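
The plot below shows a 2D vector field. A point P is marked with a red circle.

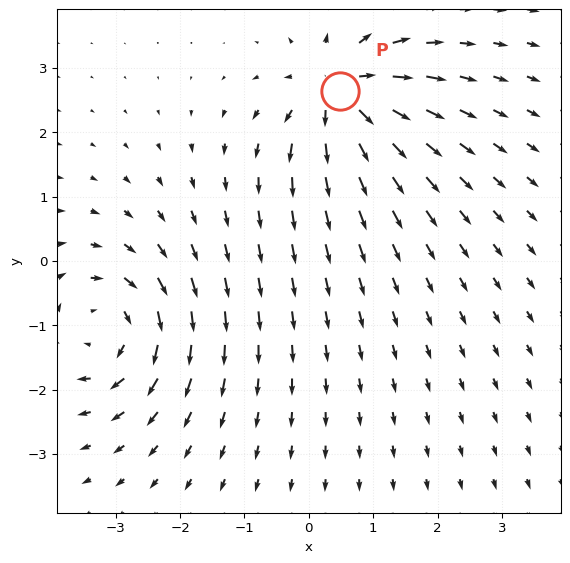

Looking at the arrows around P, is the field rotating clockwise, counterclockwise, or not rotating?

not rotating

Near P at (0.5, 2.6) the arrows show no circulation. The curl there is ≈0.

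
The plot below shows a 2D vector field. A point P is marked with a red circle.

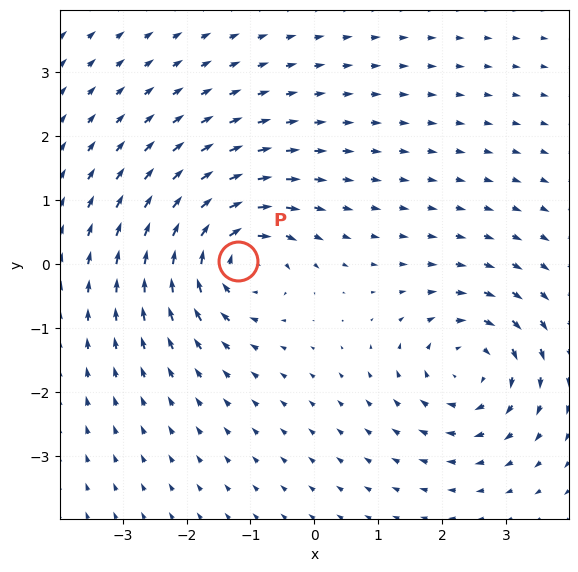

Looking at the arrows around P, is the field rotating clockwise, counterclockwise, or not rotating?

clockwise

Near P at (-1.2, 0.0) the arrows circulate clockwise. The curl (z-component) there is about -7; negative curl means clockwise rotation.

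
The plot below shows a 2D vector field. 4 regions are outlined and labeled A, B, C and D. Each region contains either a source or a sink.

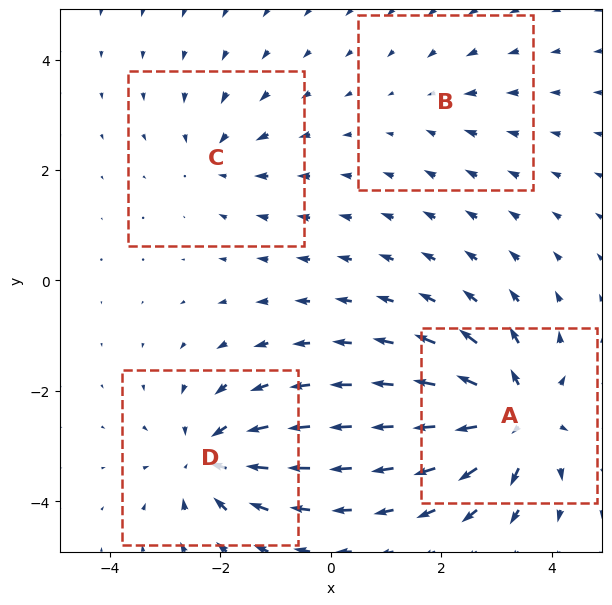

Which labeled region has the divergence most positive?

Divergence at each region's feature centre — A: about +7, B: about -2, C: about -3, D: about -6. Region A is most positive.

A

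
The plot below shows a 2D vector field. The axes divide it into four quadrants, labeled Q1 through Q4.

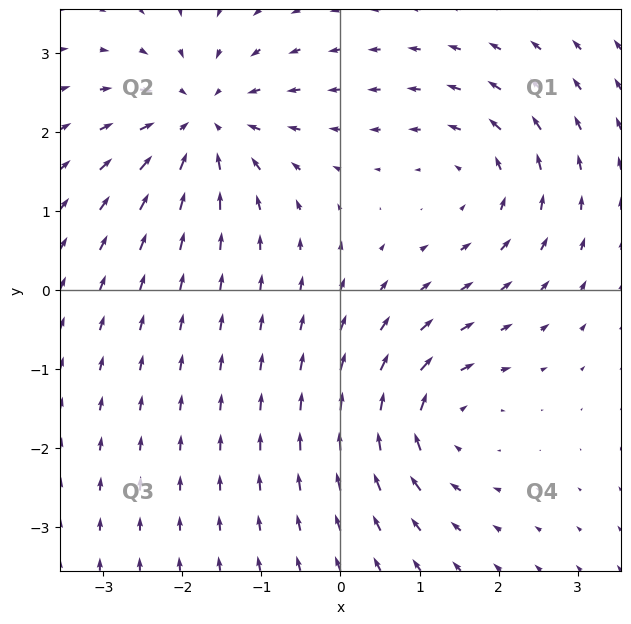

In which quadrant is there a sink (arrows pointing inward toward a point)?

The sink sits at approximately (-1.7, 2.1), which lies in quadrant Q2. The divergence there is about -6, negative as expected for a sink.

Q2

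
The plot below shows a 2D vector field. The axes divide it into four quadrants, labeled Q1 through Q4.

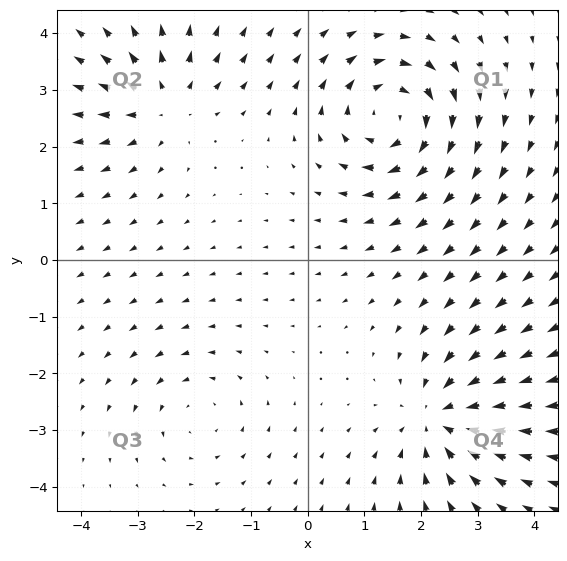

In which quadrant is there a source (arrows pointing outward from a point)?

The source sits at approximately (-2.5, 2.8), which lies in quadrant Q2. The divergence there is about +4, positive as expected for a source.

Q2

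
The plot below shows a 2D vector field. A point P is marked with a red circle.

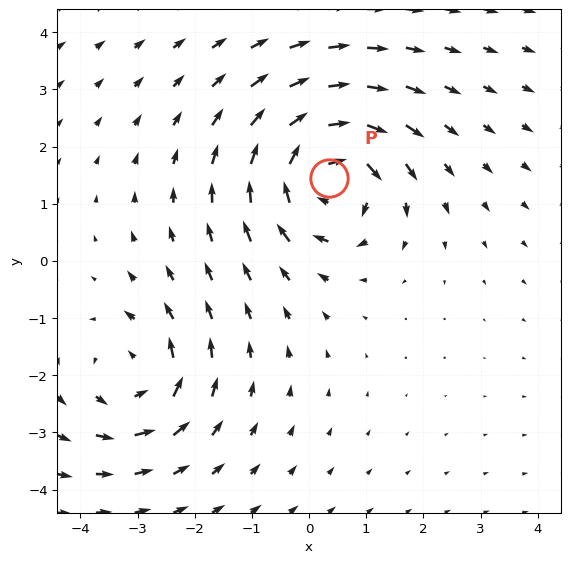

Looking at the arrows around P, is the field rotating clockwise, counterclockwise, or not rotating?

Near P at (0.3, 1.4) the arrows circulate clockwise. The curl (z-component) there is about -6; negative curl means clockwise rotation.

clockwise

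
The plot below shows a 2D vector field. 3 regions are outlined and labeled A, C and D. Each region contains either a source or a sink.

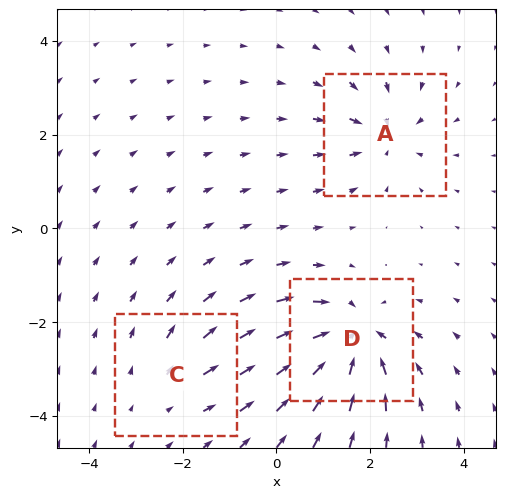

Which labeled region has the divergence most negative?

D

Divergence at each region's feature centre — A: about -4, C: about +2, D: about -6. Region D is most negative.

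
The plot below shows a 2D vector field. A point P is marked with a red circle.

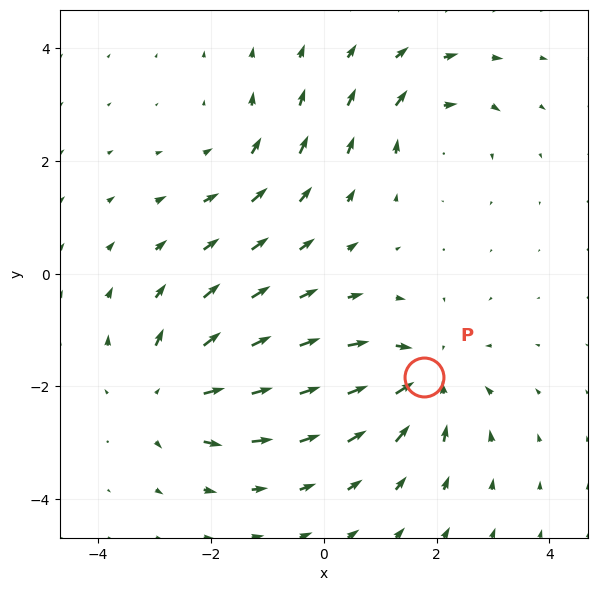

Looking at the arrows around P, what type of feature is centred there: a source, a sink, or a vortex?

sink

At P (1.8, -1.8) the arrows converge inward. Divergence about -6, curl ≈0 — negative divergence with near-zero curl is a sink.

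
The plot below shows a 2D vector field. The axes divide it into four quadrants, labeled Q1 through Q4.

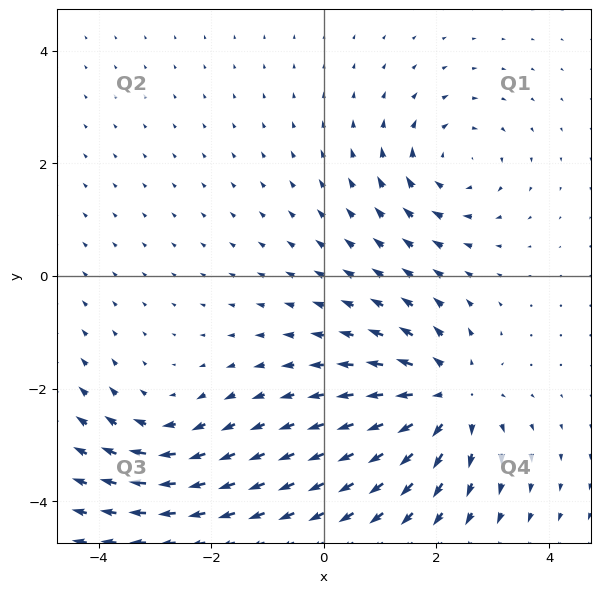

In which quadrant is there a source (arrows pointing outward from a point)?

Q4

The source sits at approximately (2.2, -2.2), which lies in quadrant Q4. The divergence there is about +5, positive as expected for a source.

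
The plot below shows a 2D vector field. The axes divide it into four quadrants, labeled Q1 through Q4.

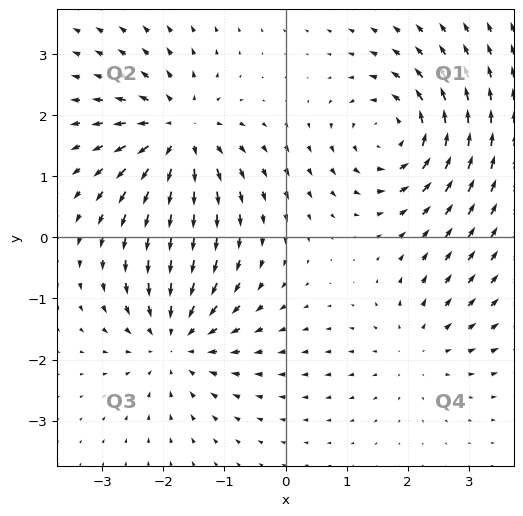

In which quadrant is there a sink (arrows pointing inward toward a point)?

The sink sits at approximately (-1.8, -1.7), which lies in quadrant Q3. The divergence there is about -4, negative as expected for a sink.

Q3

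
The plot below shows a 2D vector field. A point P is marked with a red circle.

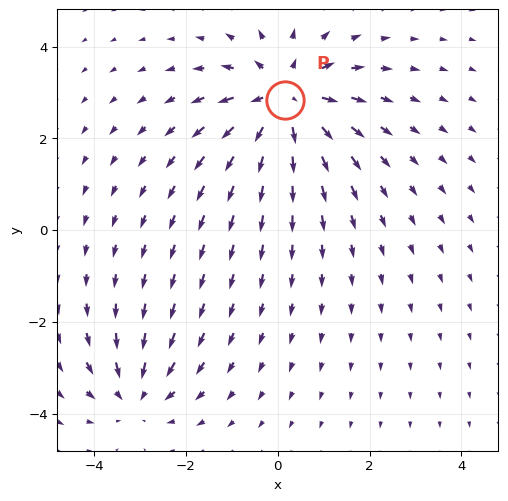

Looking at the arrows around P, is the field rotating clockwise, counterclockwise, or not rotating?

not rotating

Near P at (0.2, 2.8) the arrows show no circulation. The curl there is ≈0.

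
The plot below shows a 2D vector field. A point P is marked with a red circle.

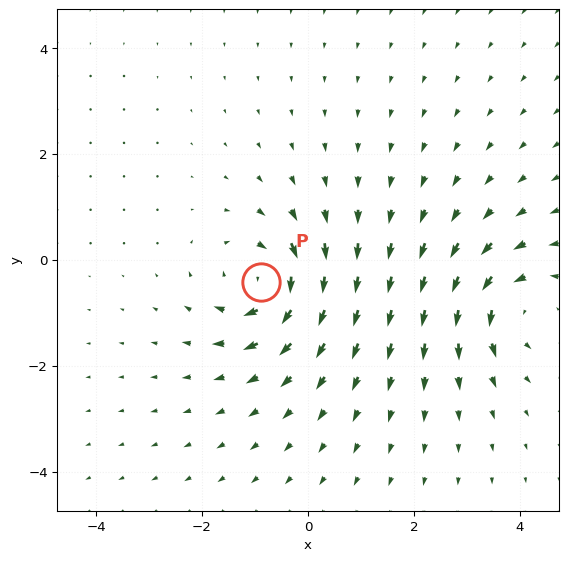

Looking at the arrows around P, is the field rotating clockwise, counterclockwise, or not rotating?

Near P at (-0.9, -0.4) the arrows circulate clockwise. The curl (z-component) there is about -4; negative curl means clockwise rotation.

clockwise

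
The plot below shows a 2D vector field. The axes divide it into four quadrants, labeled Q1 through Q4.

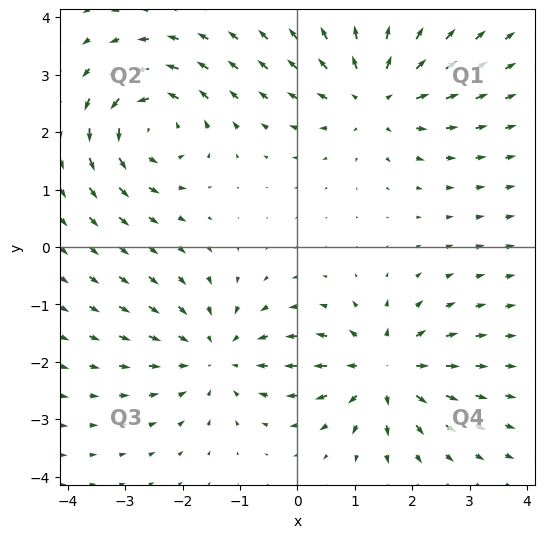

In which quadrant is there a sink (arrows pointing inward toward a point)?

The sink sits at approximately (-1.4, -1.9), which lies in quadrant Q3. The divergence there is about -4, negative as expected for a sink.

Q3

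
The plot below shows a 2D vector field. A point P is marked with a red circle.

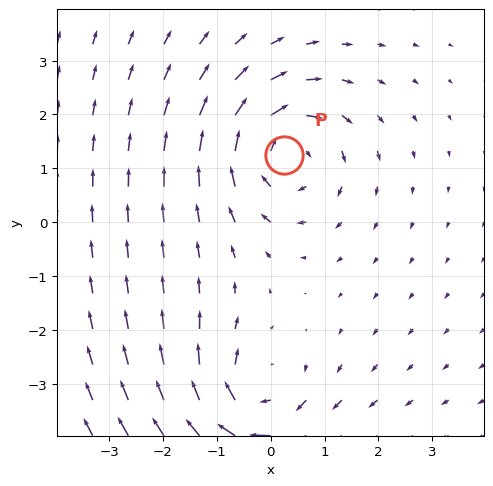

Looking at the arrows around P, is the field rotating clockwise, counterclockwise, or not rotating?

Near P at (0.2, 1.2) the arrows circulate clockwise. The curl (z-component) there is about -5; negative curl means clockwise rotation.

clockwise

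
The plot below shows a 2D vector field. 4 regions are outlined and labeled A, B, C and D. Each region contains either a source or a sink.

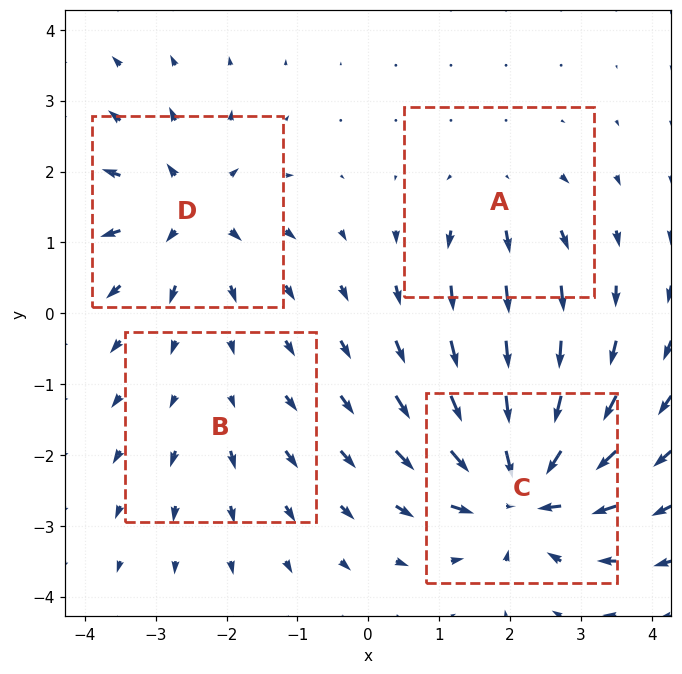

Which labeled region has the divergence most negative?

C

Divergence at each region's feature centre — A: about +4, B: about +2, C: about -9, D: about +6. Region C is most negative.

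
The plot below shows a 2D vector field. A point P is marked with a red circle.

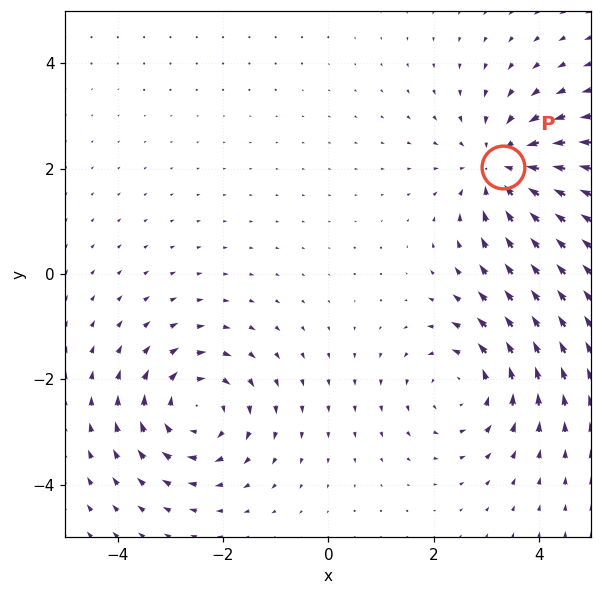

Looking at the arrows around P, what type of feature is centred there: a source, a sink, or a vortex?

At P (3.3, 2.0) the arrows converge inward. Divergence about -3, curl ≈0 — negative divergence with near-zero curl is a sink.

sink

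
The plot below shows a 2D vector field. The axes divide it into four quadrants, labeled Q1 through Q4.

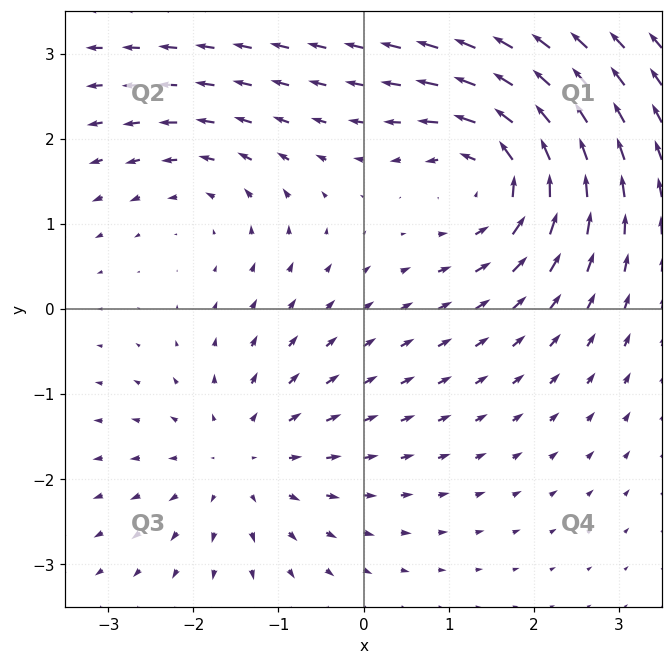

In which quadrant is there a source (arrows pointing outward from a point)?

Q3

The source sits at approximately (-1.4, -1.8), which lies in quadrant Q3. The divergence there is about +3, positive as expected for a source.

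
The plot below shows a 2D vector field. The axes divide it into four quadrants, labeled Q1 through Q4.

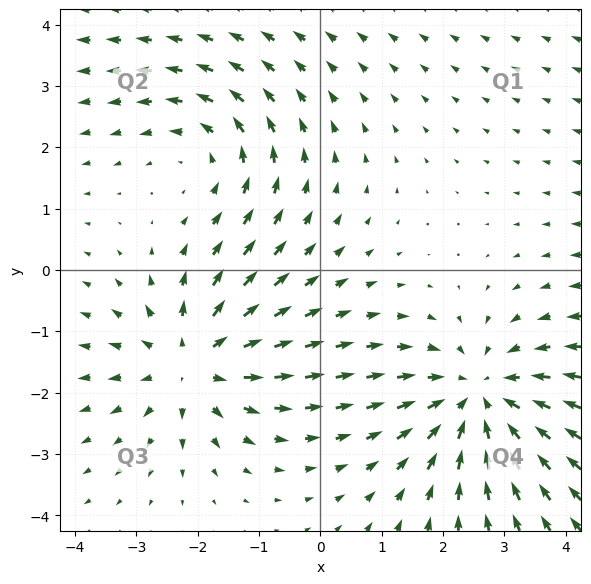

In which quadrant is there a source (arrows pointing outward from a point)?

Q3

The source sits at approximately (-2.1, -1.5), which lies in quadrant Q3. The divergence there is about +4, positive as expected for a source.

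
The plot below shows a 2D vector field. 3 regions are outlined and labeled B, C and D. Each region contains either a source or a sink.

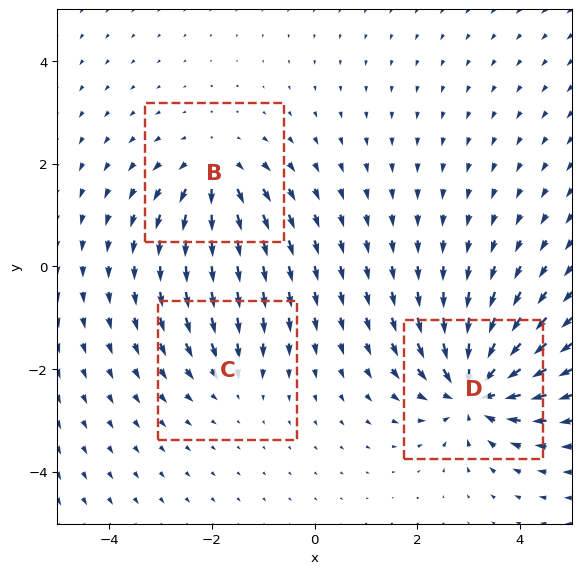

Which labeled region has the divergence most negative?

Divergence at each region's feature centre — B: about +4, C: about -2, D: about -6. Region D is most negative.

D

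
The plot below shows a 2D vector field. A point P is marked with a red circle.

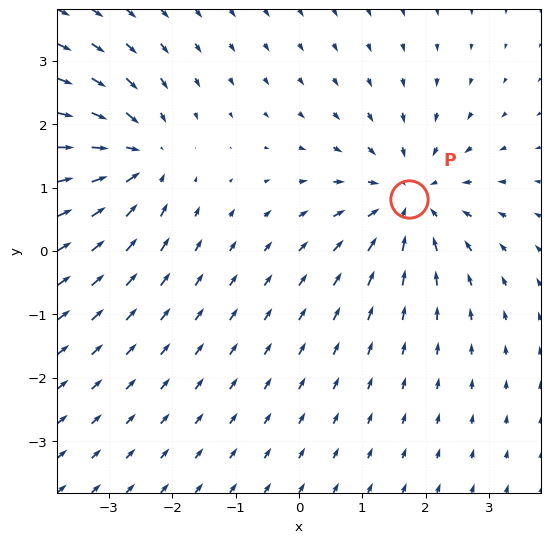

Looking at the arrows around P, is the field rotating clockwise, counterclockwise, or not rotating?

Near P at (1.7, 0.8) the arrows show no circulation. The curl there is ≈0.

not rotating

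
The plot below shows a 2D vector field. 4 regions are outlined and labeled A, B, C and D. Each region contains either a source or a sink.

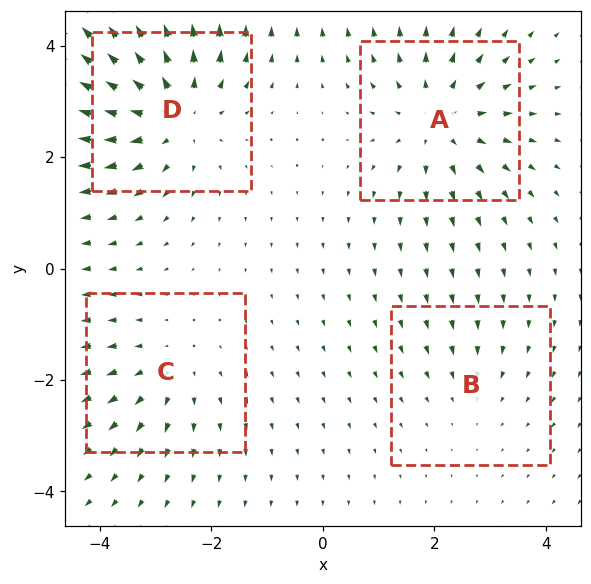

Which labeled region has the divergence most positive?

Divergence at each region's feature centre — A: about +5, B: about -2, C: about +3, D: about +6. Region D is most positive.

D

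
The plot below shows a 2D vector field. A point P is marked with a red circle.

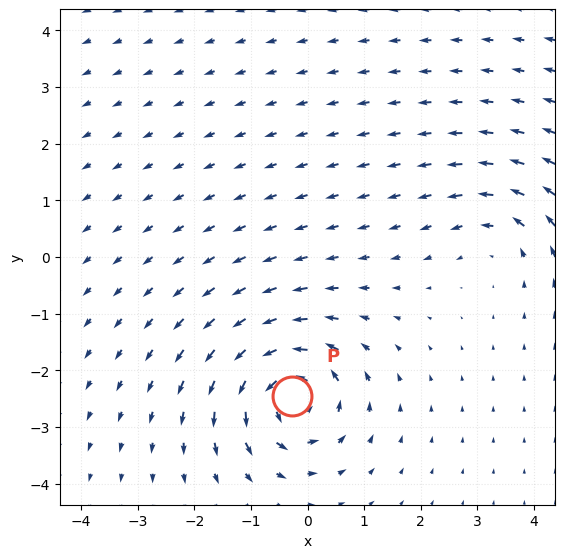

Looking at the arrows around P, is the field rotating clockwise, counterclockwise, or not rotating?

Near P at (-0.3, -2.5) the arrows circulate counterclockwise. The curl (z-component) there is about +6; positive curl means counterclockwise rotation.

counterclockwise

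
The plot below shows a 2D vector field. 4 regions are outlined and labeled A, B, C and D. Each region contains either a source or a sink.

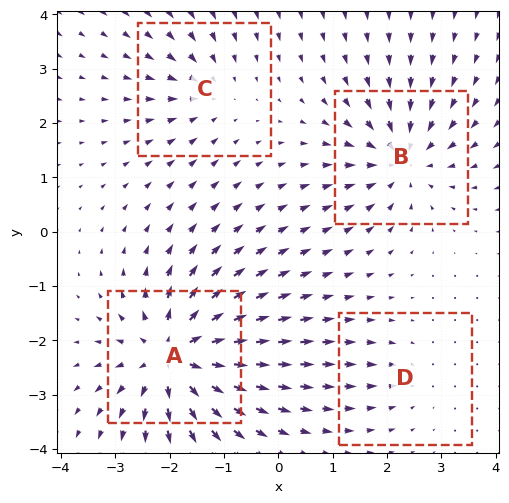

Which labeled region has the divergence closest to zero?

Divergence at each region's feature centre — A: about +8, B: about -6, C: about -3, D: about -2. Region D is closest to zero.

D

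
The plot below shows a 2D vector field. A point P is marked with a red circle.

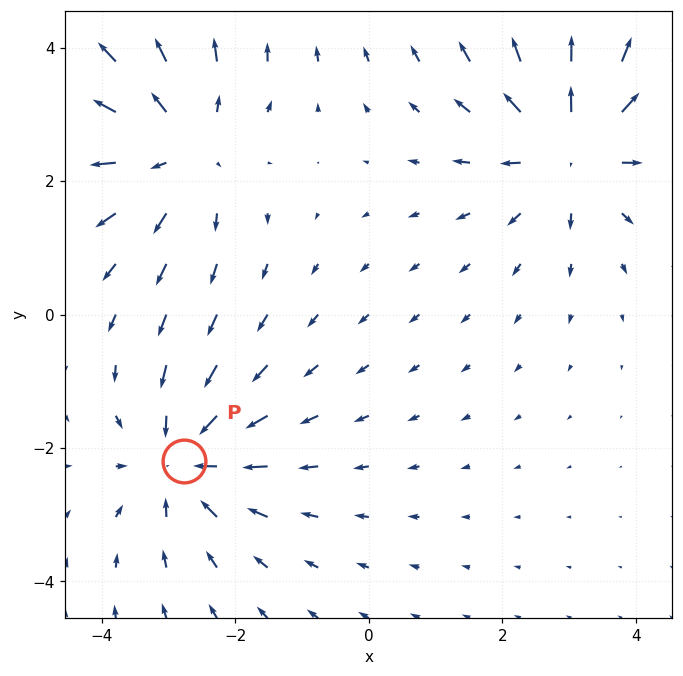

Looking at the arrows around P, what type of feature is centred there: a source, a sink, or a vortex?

sink

At P (-2.8, -2.2) the arrows converge inward. Divergence about -4, curl ≈0 — negative divergence with near-zero curl is a sink.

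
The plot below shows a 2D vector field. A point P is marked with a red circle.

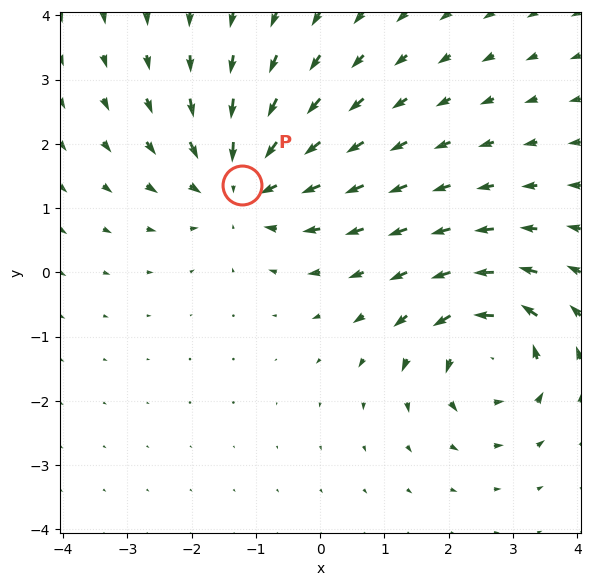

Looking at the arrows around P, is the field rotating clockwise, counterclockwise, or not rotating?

Near P at (-1.2, 1.4) the arrows show no circulation. The curl there is ≈0.

not rotating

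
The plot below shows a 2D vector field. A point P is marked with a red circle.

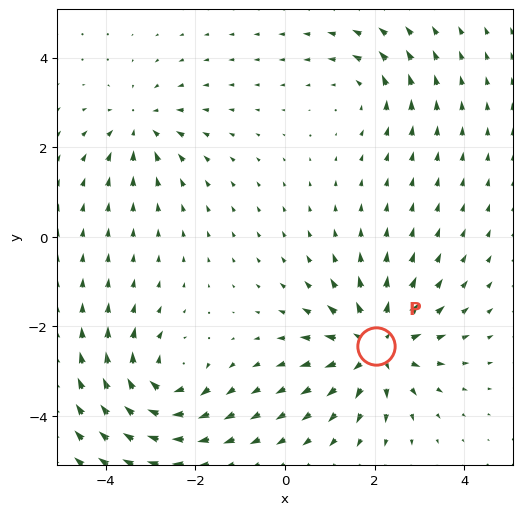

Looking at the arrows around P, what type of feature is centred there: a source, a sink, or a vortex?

source

At P (2.0, -2.4) the arrows spread outward. Divergence about +5, curl ≈0 — positive divergence with near-zero curl is a source.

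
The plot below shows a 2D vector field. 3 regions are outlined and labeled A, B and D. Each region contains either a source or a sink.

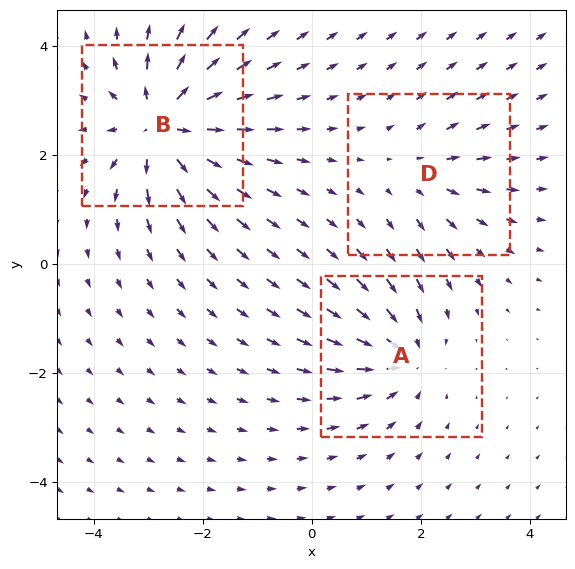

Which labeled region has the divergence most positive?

B

Divergence at each region's feature centre — A: about -4, B: about +6, D: about +2. Region B is most positive.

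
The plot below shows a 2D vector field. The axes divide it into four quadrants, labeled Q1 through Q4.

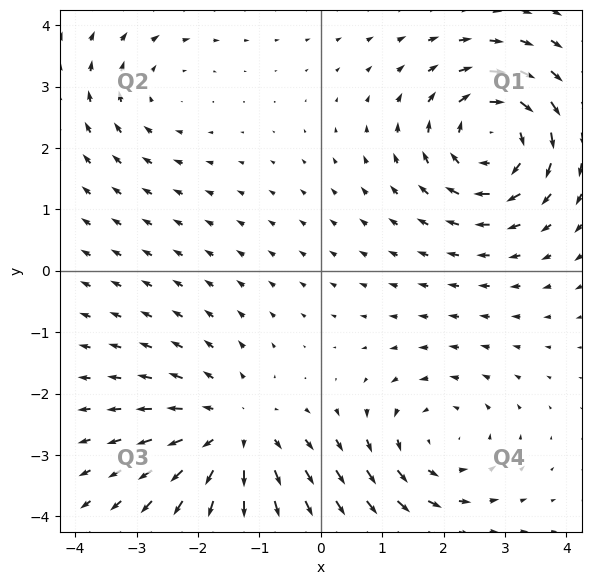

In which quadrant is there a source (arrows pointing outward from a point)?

Q3

The source sits at approximately (-1.4, -2.7), which lies in quadrant Q3. The divergence there is about +4, positive as expected for a source.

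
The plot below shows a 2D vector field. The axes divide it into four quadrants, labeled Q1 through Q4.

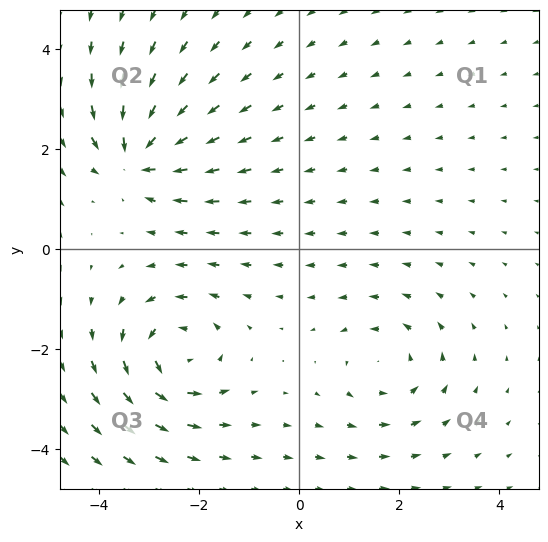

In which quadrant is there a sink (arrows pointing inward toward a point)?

The sink sits at approximately (-3.2, 1.9), which lies in quadrant Q2. The divergence there is about -7, negative as expected for a sink.

Q2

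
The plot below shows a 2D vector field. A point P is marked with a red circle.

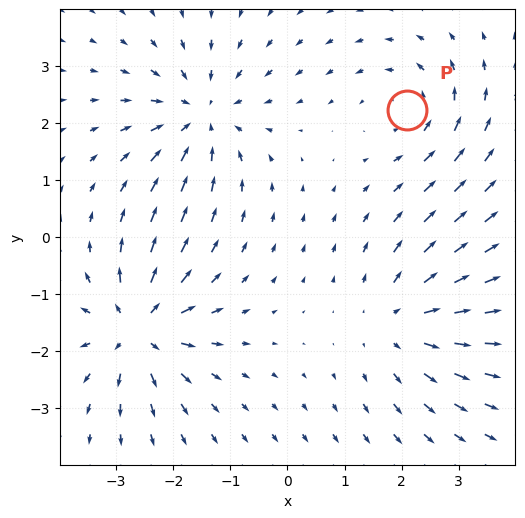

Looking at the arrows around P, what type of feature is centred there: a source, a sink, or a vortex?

vortex

At P (2.1, 2.2) the arrows circulate counterclockwise. Divergence ≈0, curl about +4 — near-zero divergence with nonzero curl is a vortex.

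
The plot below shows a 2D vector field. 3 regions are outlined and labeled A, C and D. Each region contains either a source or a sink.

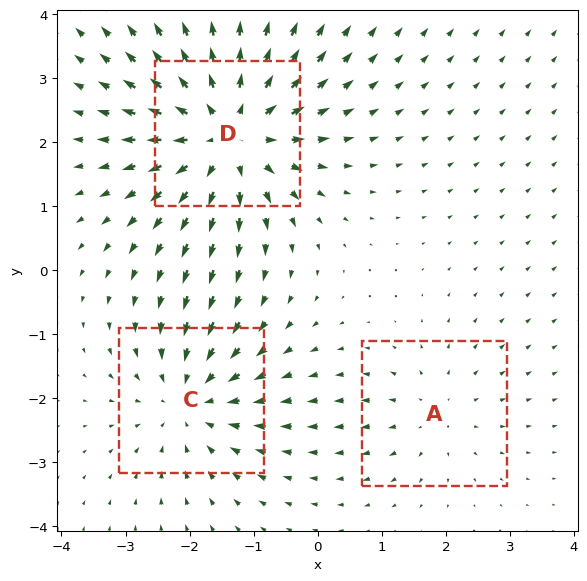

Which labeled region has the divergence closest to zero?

A

Divergence at each region's feature centre — A: about +2, C: about -3, D: about +4. Region A is closest to zero.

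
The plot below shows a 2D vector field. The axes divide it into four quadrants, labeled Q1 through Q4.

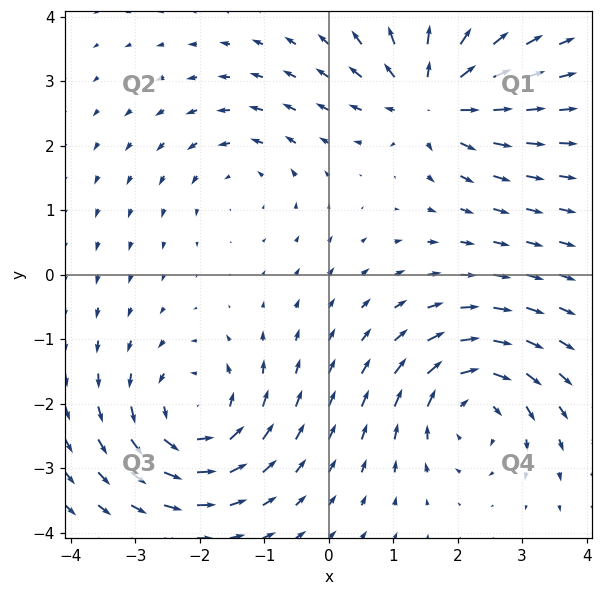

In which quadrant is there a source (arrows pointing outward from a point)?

Q1

The source sits at approximately (1.6, 2.7), which lies in quadrant Q1. The divergence there is about +6, positive as expected for a source.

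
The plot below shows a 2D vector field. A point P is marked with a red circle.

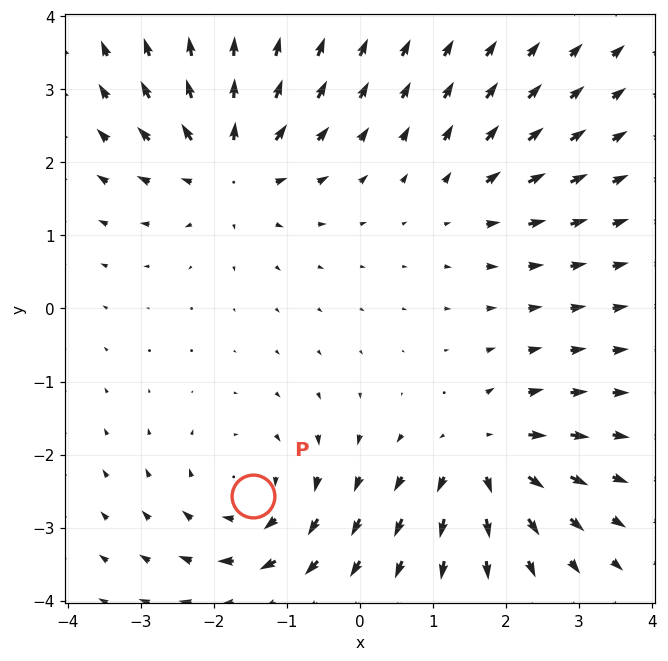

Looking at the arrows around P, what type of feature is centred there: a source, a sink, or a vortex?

vortex

At P (-1.5, -2.6) the arrows circulate clockwise. Divergence ≈0, curl about -5 — near-zero divergence with nonzero curl is a vortex.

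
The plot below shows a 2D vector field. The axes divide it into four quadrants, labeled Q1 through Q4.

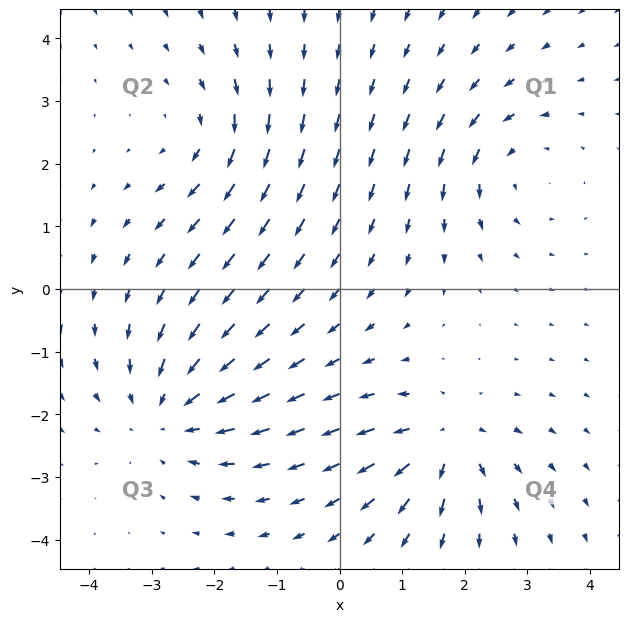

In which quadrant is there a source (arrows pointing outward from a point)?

The source sits at approximately (1.7, -2.4), which lies in quadrant Q4. The divergence there is about +5, positive as expected for a source.

Q4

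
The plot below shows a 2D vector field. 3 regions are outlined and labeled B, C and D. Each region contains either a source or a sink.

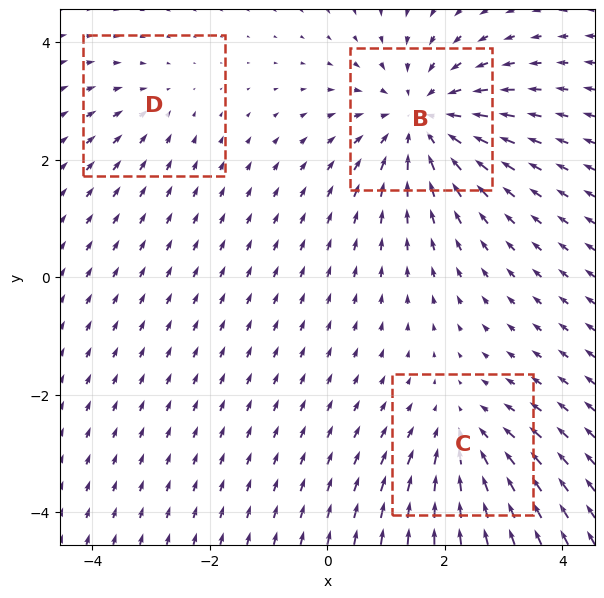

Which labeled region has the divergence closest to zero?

D

Divergence at each region's feature centre — B: about -4, C: about -3, D: about -2. Region D is closest to zero.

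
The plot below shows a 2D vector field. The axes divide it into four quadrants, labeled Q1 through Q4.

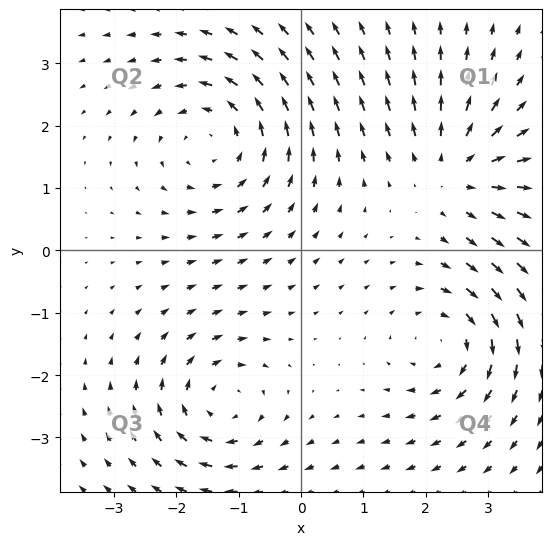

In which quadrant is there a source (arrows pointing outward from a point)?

Q1

The source sits at approximately (2.5, 1.3), which lies in quadrant Q1. The divergence there is about +4, positive as expected for a source.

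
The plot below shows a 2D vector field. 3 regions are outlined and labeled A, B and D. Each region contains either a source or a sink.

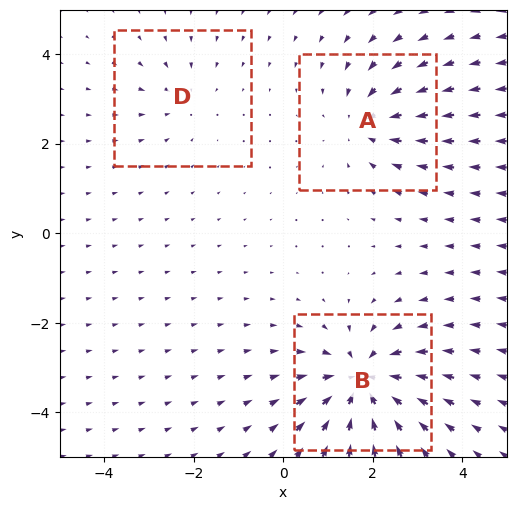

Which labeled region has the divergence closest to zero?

D

Divergence at each region's feature centre — A: about -3, B: about -5, D: about -2. Region D is closest to zero.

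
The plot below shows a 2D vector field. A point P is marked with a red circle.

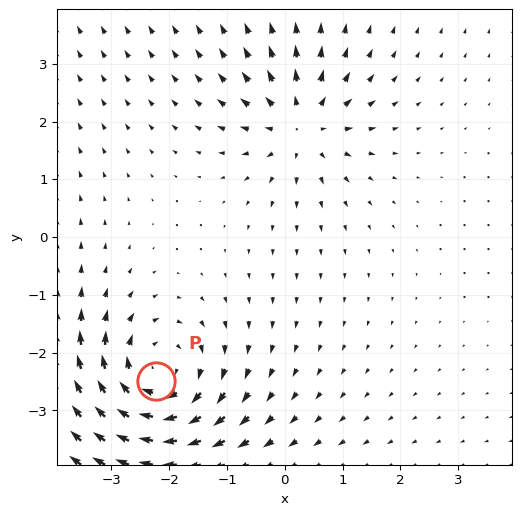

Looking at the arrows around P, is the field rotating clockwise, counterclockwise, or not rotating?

clockwise

Near P at (-2.2, -2.5) the arrows circulate clockwise. The curl (z-component) there is about -5; negative curl means clockwise rotation.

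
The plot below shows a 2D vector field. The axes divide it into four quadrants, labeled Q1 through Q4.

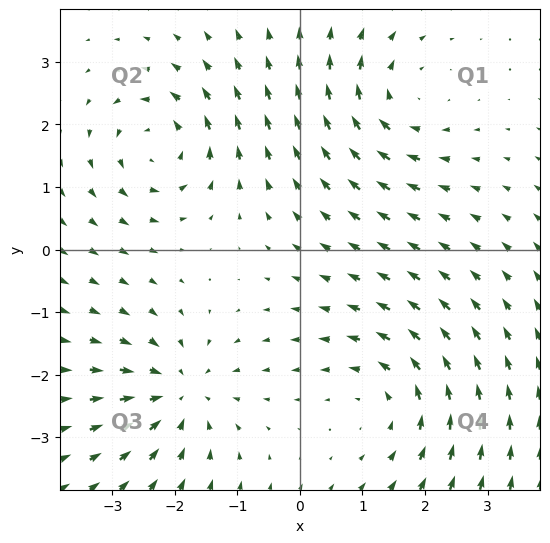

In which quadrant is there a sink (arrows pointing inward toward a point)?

The sink sits at approximately (-1.9, -2.3), which lies in quadrant Q3. The divergence there is about -4, negative as expected for a sink.

Q3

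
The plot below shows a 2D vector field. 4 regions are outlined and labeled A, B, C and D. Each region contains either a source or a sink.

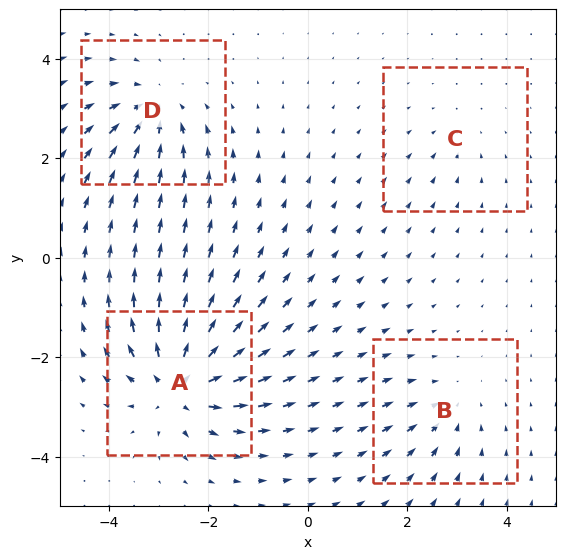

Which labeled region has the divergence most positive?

Divergence at each region's feature centre — A: about +9, B: about -4, C: about -2, D: about -6. Region A is most positive.

A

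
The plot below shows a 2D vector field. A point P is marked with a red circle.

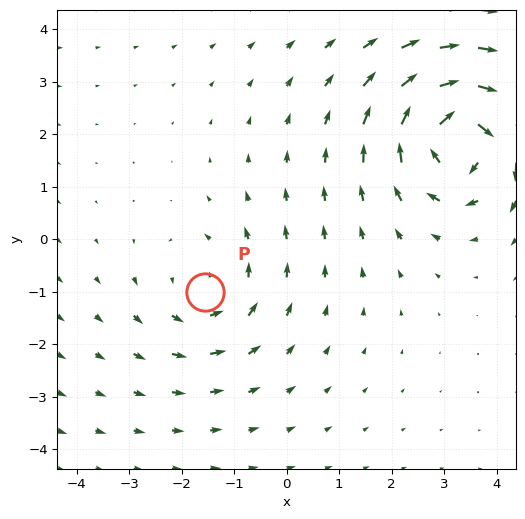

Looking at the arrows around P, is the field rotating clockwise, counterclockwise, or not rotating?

counterclockwise

Near P at (-1.6, -1.0) the arrows circulate counterclockwise. The curl (z-component) there is about +2; positive curl means counterclockwise rotation.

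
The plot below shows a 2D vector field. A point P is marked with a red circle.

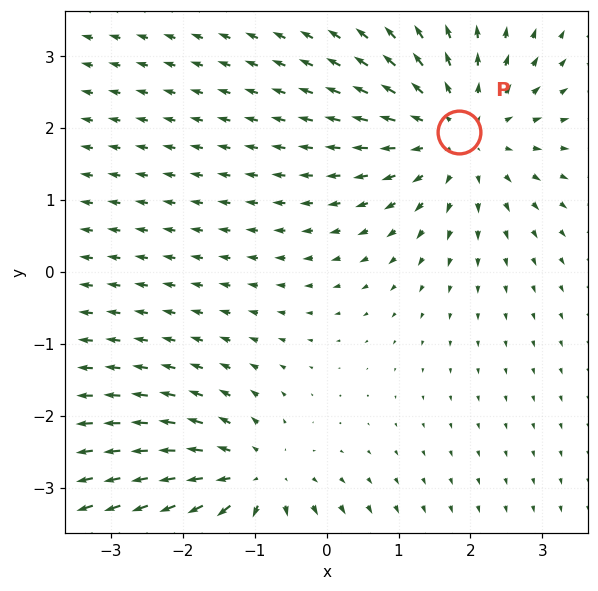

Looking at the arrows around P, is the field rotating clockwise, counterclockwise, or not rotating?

not rotating

Near P at (1.8, 1.9) the arrows show no circulation. The curl there is ≈0.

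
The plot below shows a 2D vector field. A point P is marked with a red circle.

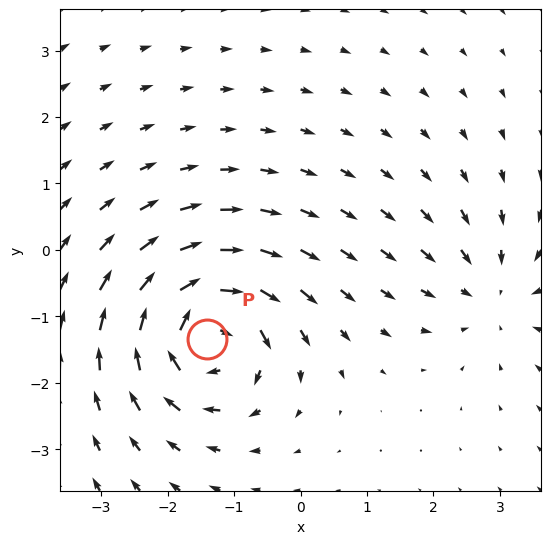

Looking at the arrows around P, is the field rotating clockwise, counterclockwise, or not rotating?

clockwise

Near P at (-1.4, -1.3) the arrows circulate clockwise. The curl (z-component) there is about -6; negative curl means clockwise rotation.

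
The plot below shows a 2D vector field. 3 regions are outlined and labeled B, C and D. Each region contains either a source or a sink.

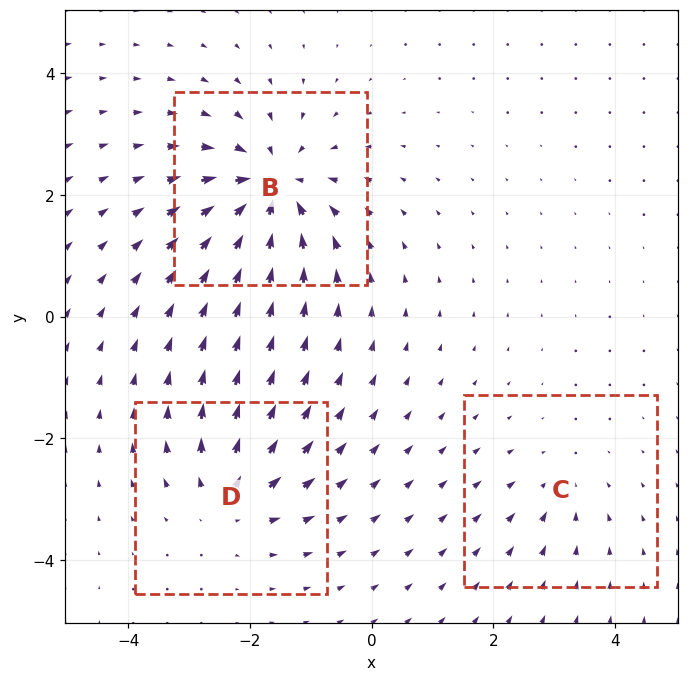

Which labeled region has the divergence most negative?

B

Divergence at each region's feature centre — B: about -6, C: about -2, D: about +4. Region B is most negative.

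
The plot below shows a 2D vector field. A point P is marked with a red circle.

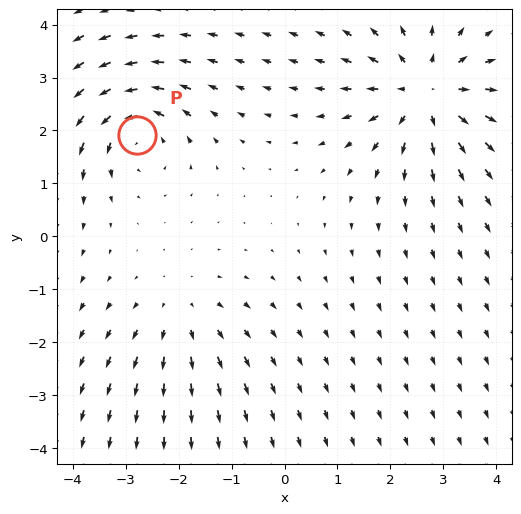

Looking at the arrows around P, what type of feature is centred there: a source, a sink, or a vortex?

vortex

At P (-2.8, 1.9) the arrows circulate counterclockwise. Divergence ≈0, curl about +4 — near-zero divergence with nonzero curl is a vortex.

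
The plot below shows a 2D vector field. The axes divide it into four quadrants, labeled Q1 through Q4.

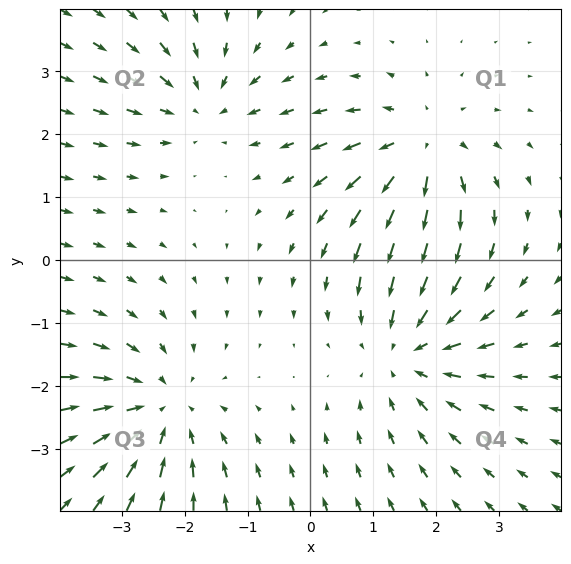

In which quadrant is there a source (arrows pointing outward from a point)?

Q1

The source sits at approximately (1.8, 1.8), which lies in quadrant Q1. The divergence there is about +4, positive as expected for a source.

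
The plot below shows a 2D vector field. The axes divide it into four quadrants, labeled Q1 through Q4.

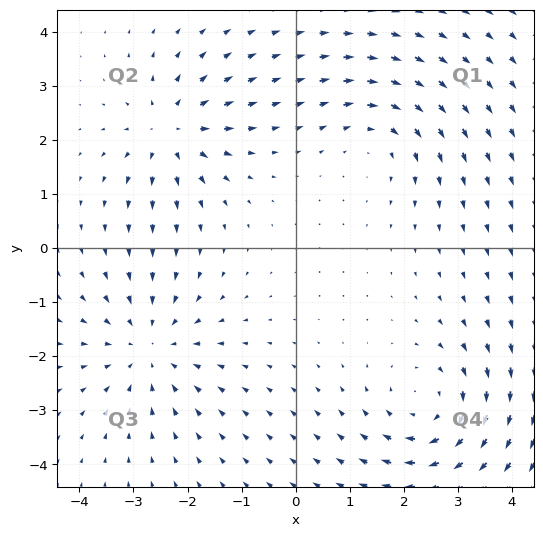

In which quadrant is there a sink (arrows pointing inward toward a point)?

Q3

The sink sits at approximately (-2.7, -1.8), which lies in quadrant Q3. The divergence there is about -4, negative as expected for a sink.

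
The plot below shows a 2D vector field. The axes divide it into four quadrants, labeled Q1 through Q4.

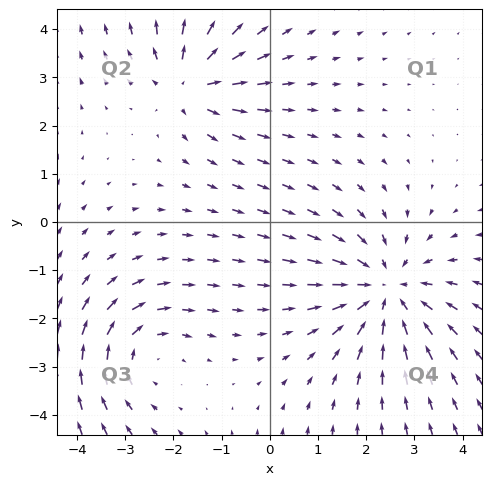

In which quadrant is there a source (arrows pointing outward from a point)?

The source sits at approximately (-1.7, 2.9), which lies in quadrant Q2. The divergence there is about +4, positive as expected for a source.

Q2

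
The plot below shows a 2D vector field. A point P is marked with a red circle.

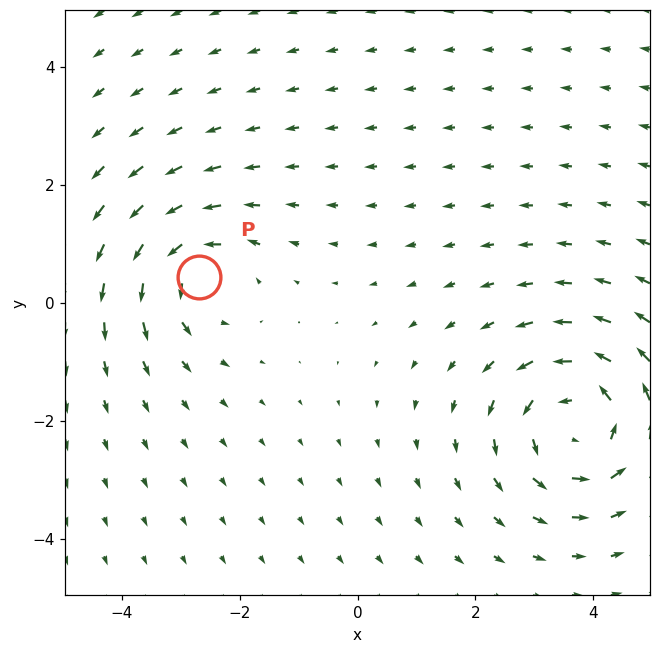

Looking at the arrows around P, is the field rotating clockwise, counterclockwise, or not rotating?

Near P at (-2.7, 0.4) the arrows circulate counterclockwise. The curl (z-component) there is about +4; positive curl means counterclockwise rotation.

counterclockwise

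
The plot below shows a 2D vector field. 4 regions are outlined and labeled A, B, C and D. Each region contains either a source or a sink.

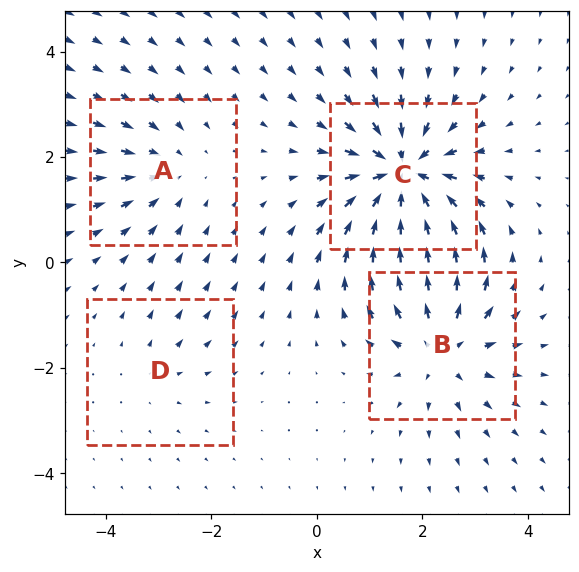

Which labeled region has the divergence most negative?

Divergence at each region's feature centre — A: about -3, B: about +5, C: about -8, D: about +2. Region C is most negative.

C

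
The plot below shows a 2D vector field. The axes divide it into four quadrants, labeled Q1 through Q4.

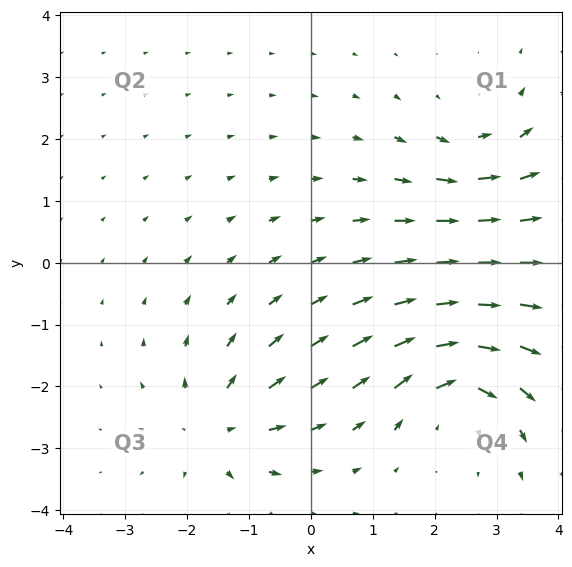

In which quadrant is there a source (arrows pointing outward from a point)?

Q3

The source sits at approximately (-1.5, -2.7), which lies in quadrant Q3. The divergence there is about +4, positive as expected for a source.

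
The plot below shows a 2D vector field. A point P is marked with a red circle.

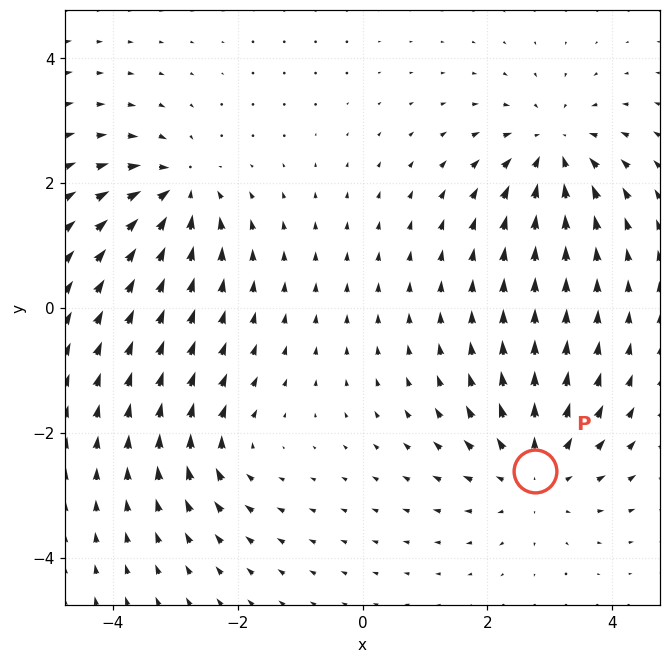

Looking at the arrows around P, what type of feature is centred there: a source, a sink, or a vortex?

At P (2.8, -2.6) the arrows spread outward. Divergence about +4, curl ≈0 — positive divergence with near-zero curl is a source.

source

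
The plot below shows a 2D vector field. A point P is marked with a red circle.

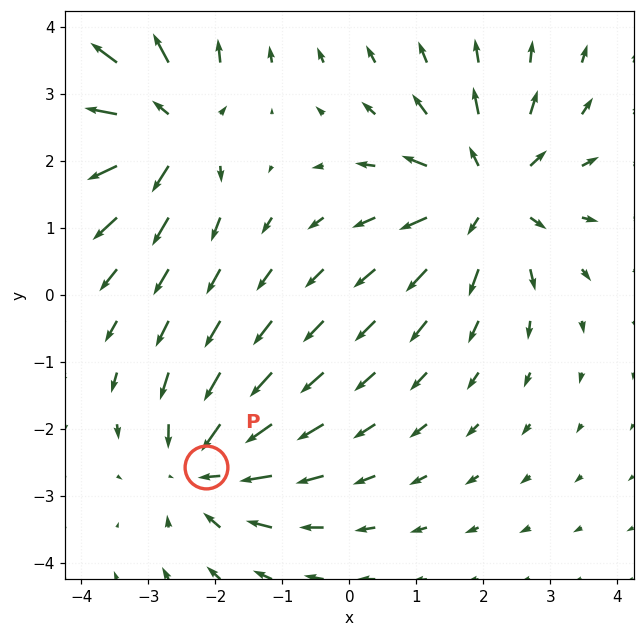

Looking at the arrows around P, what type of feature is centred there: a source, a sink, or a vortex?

At P (-2.1, -2.6) the arrows converge inward. Divergence about -4, curl ≈0 — negative divergence with near-zero curl is a sink.

sink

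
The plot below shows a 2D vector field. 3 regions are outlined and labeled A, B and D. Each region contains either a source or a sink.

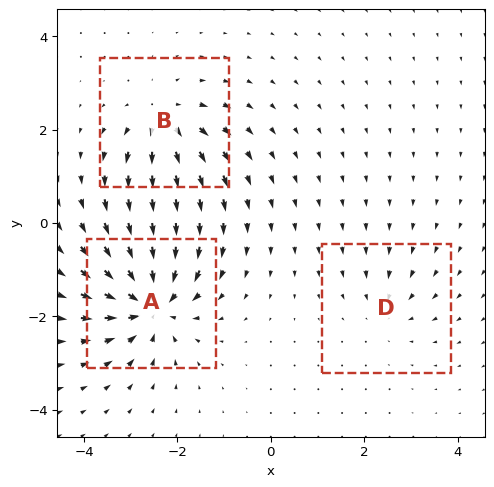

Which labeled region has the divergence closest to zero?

D

Divergence at each region's feature centre — A: about -6, B: about +4, D: about -2. Region D is closest to zero.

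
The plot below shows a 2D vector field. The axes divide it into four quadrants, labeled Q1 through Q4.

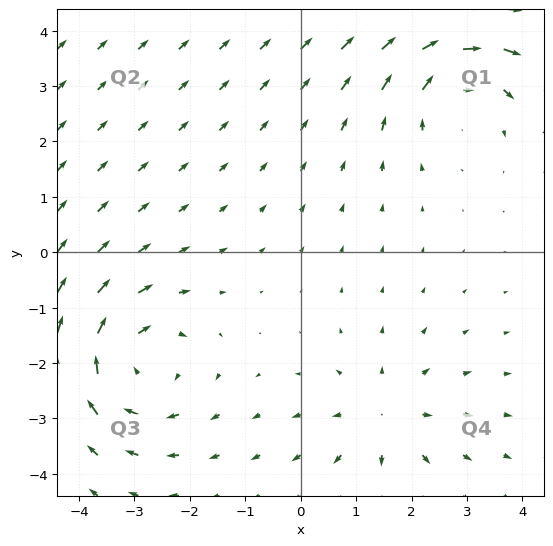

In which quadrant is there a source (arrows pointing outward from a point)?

The source sits at approximately (1.5, -3.0), which lies in quadrant Q4. The divergence there is about +3, positive as expected for a source.

Q4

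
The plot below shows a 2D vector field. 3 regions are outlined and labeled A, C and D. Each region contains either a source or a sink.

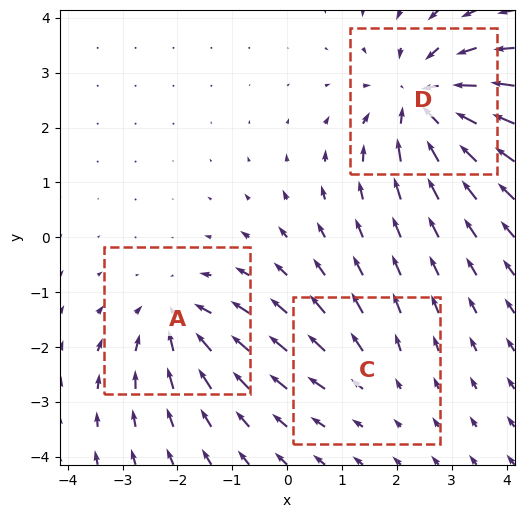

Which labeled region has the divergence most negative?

D

Divergence at each region's feature centre — A: about -3, C: about +2, D: about -5. Region D is most negative.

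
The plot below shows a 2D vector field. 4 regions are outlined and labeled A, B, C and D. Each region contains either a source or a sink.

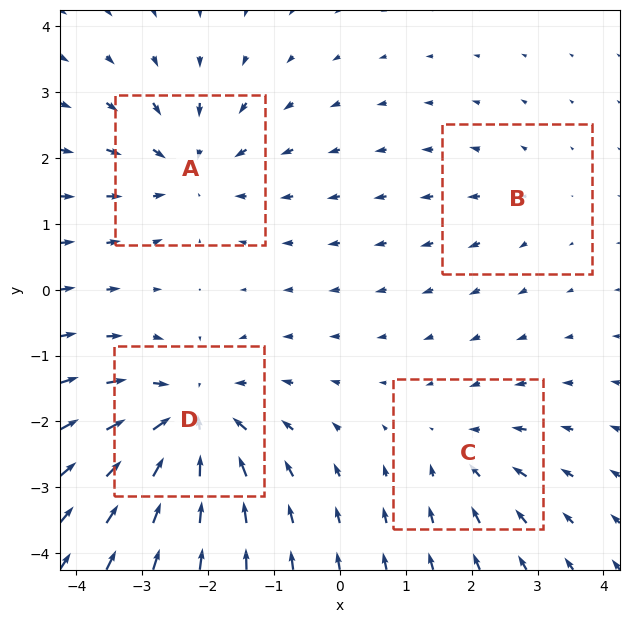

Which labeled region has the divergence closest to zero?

B

Divergence at each region's feature centre — A: about -5, B: about +2, C: about -3, D: about -7. Region B is closest to zero.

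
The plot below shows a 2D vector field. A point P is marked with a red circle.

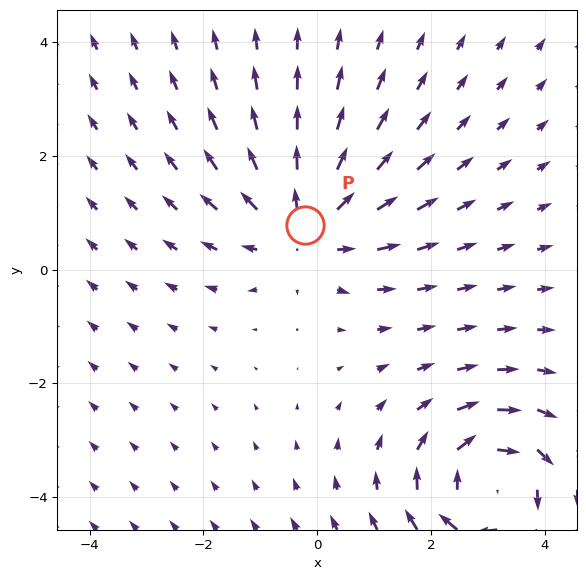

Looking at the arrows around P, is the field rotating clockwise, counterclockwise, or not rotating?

Near P at (-0.2, 0.8) the arrows show no circulation. The curl there is ≈0.

not rotating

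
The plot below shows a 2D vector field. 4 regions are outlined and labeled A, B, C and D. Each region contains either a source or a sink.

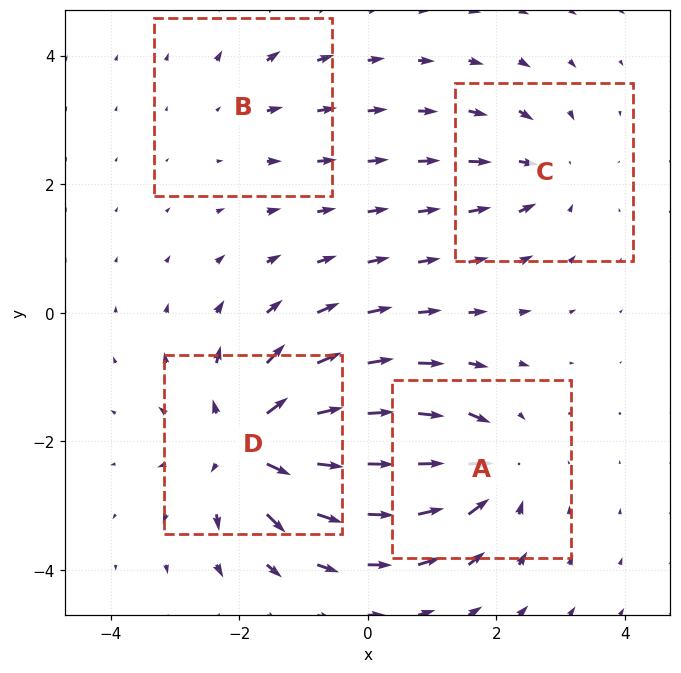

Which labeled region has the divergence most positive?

D

Divergence at each region's feature centre — A: about -5, B: about +2, C: about -4, D: about +7. Region D is most positive.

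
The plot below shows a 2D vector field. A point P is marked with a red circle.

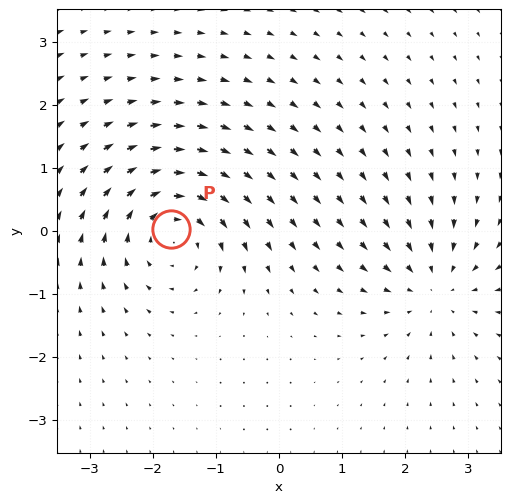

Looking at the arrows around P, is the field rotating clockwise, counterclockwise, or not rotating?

clockwise

Near P at (-1.7, 0.0) the arrows circulate clockwise. The curl (z-component) there is about -5; negative curl means clockwise rotation.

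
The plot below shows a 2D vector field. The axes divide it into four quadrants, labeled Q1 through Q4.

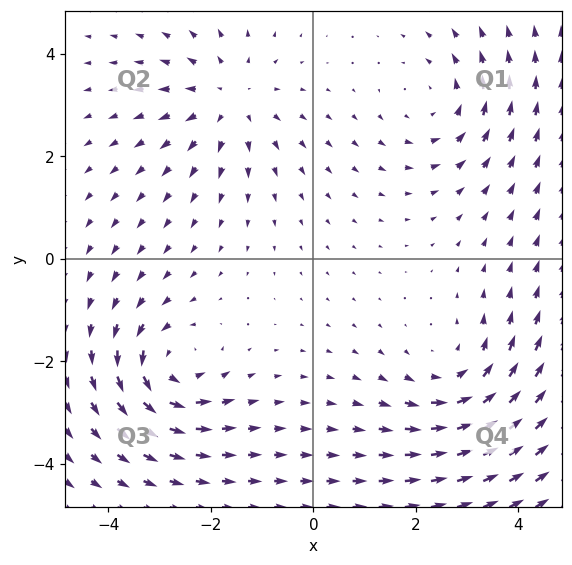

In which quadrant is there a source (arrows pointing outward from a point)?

Q2

The source sits at approximately (-1.6, 3.1), which lies in quadrant Q2. The divergence there is about +3, positive as expected for a source.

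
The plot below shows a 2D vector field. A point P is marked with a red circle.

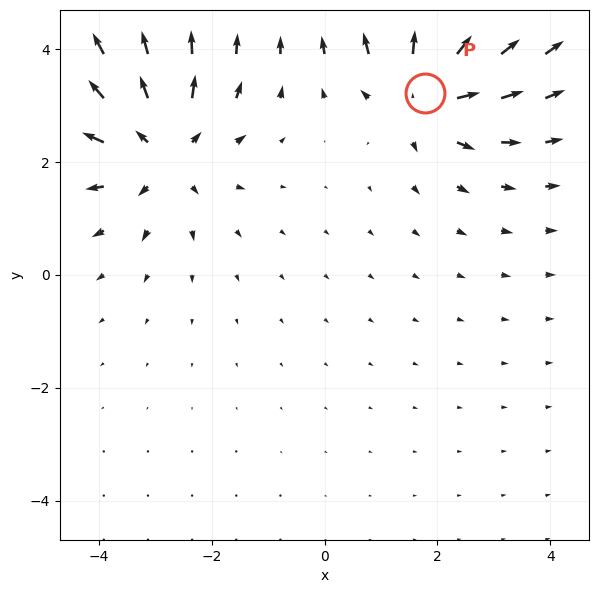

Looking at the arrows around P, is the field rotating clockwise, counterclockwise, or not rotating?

Near P at (1.8, 3.2) the arrows show no circulation. The curl there is ≈0.

not rotating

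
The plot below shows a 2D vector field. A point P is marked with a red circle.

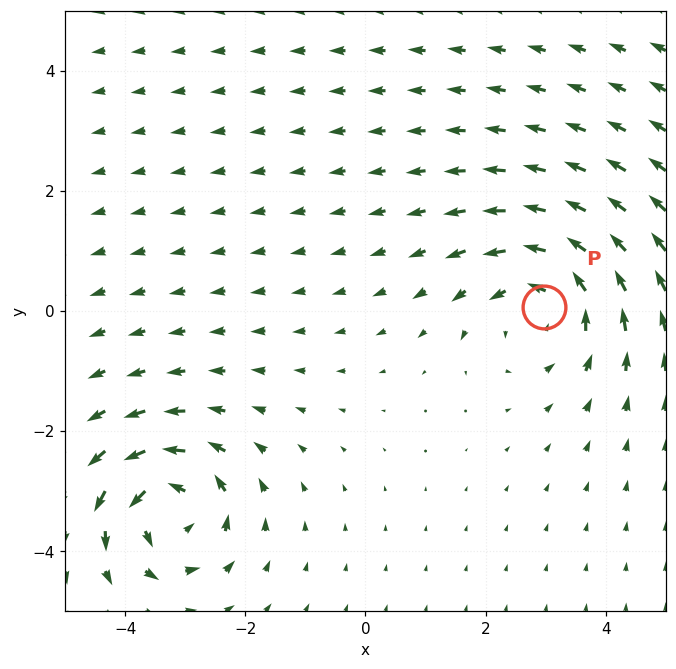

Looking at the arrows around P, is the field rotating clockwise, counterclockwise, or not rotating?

Near P at (3.0, 0.1) the arrows circulate counterclockwise. The curl (z-component) there is about +3; positive curl means counterclockwise rotation.

counterclockwise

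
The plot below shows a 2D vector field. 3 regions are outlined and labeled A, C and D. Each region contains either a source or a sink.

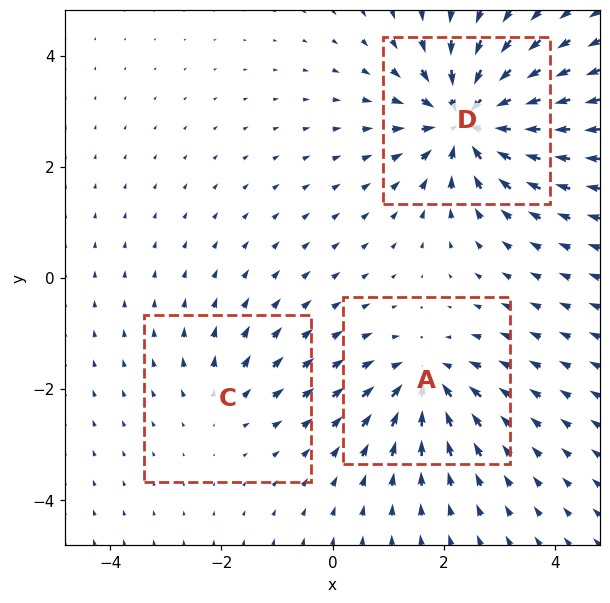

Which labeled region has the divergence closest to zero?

C

Divergence at each region's feature centre — A: about -4, C: about +2, D: about -6. Region C is closest to zero.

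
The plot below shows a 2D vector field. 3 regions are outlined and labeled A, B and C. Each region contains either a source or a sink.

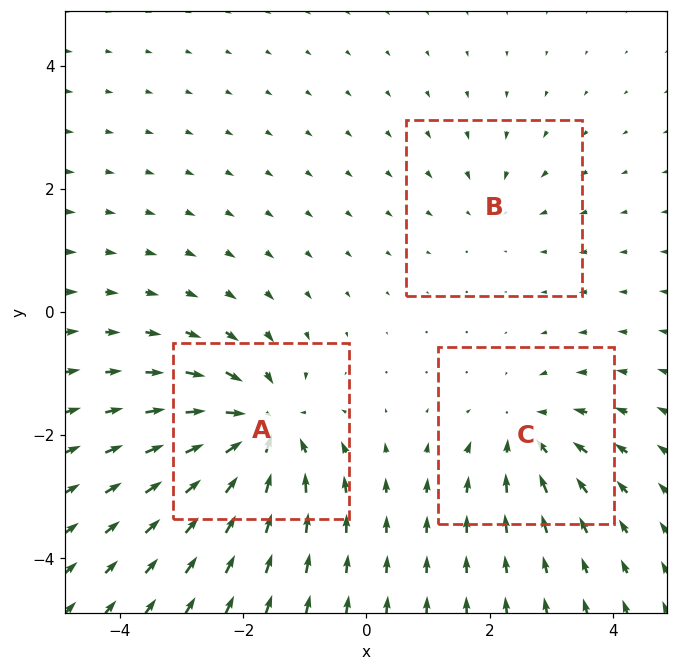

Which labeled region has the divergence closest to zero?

B

Divergence at each region's feature centre — A: about -6, B: about -2, C: about -4. Region B is closest to zero.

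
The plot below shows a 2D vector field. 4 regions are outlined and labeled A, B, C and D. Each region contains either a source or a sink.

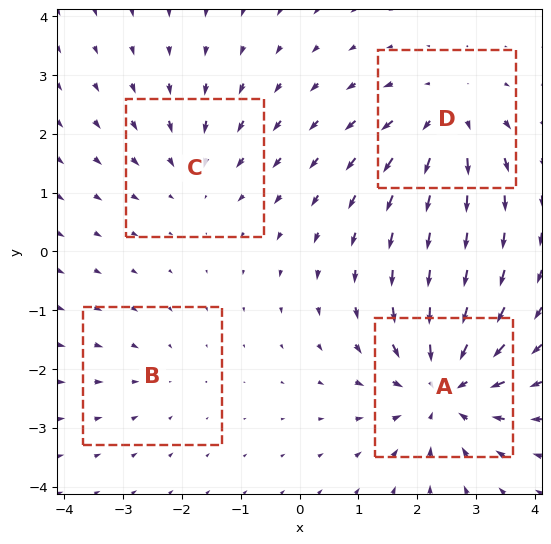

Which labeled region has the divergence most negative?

Divergence at each region's feature centre — A: about -6, B: about -2, C: about -3, D: about +4. Region A is most negative.

A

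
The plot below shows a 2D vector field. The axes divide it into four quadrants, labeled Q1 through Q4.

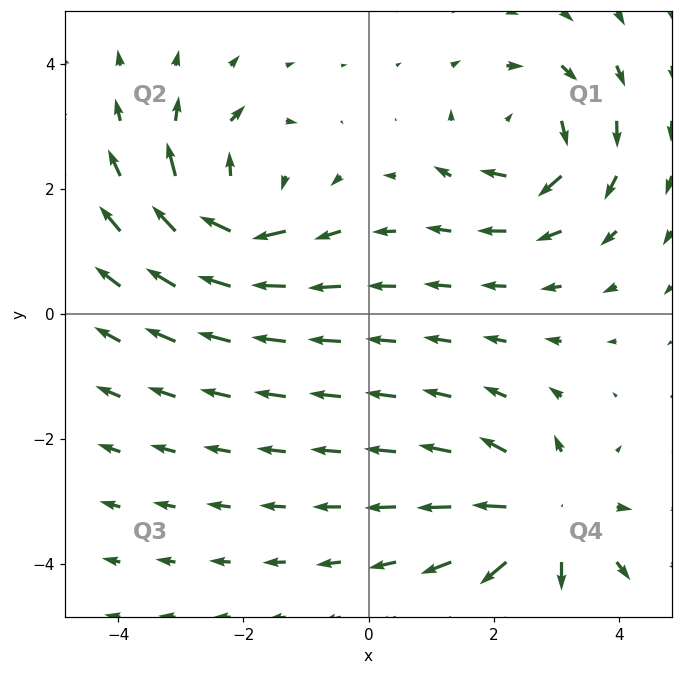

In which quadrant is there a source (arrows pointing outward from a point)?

Q4

The source sits at approximately (2.8, -3.3), which lies in quadrant Q4. The divergence there is about +5, positive as expected for a source.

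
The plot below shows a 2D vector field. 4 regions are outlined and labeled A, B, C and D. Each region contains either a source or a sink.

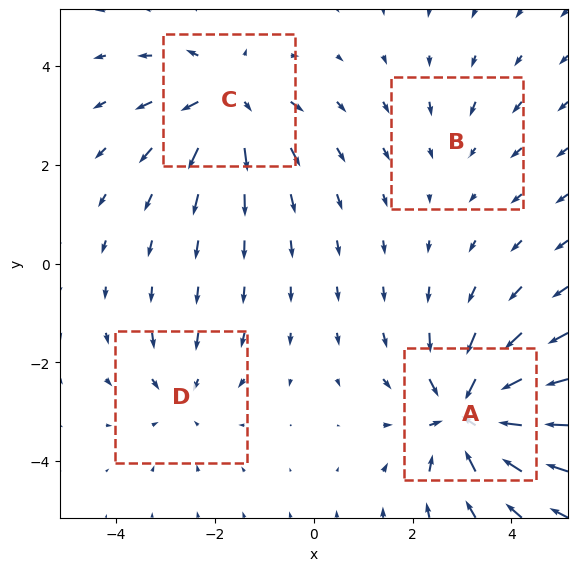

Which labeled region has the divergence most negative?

Divergence at each region's feature centre — A: about -7, B: about -2, C: about +5, D: about -3. Region A is most negative.

A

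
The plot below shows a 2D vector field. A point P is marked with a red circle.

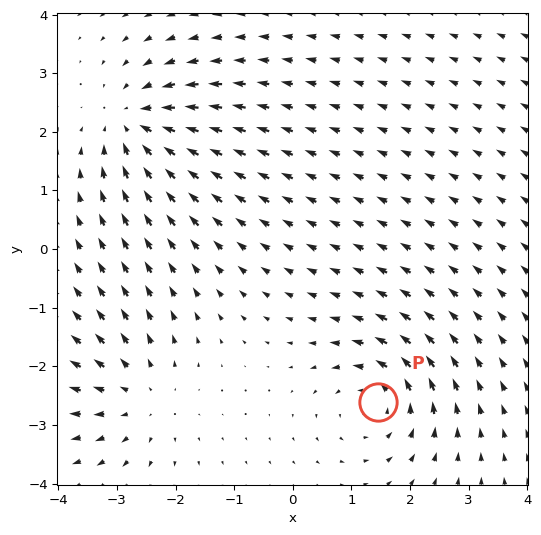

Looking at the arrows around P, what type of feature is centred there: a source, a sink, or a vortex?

vortex

At P (1.5, -2.6) the arrows circulate counterclockwise. Divergence ≈0, curl about +4 — near-zero divergence with nonzero curl is a vortex.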